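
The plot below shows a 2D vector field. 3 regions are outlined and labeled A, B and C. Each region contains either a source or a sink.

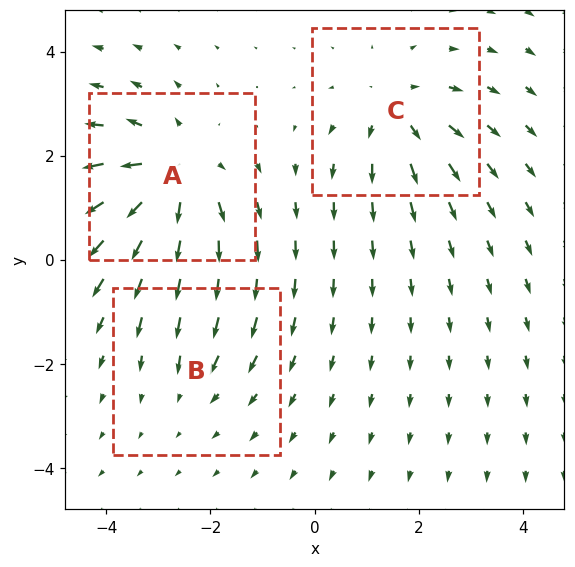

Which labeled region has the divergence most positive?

Divergence at each region's feature centre — A: about +4, B: about -2, C: about +3. Region A is most positive.

A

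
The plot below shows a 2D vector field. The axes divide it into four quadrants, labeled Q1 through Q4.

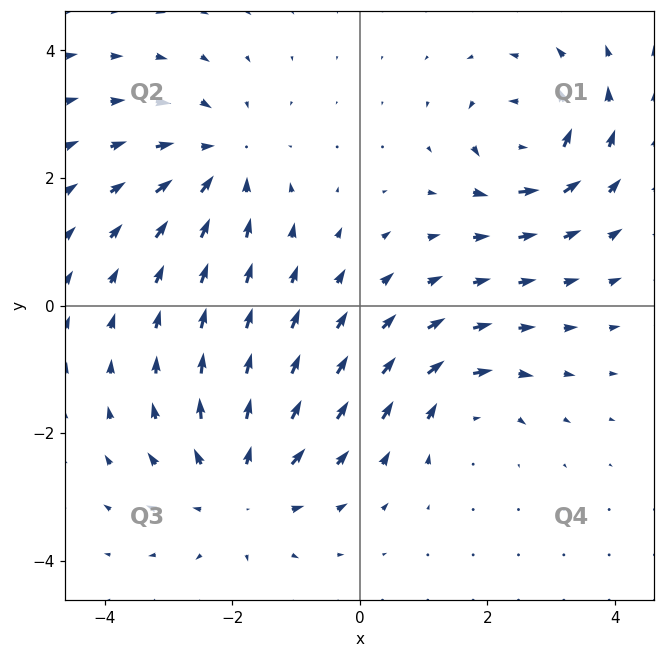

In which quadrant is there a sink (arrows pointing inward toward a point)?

Q2

The sink sits at approximately (-2.2, 2.3), which lies in quadrant Q2. The divergence there is about -4, negative as expected for a sink.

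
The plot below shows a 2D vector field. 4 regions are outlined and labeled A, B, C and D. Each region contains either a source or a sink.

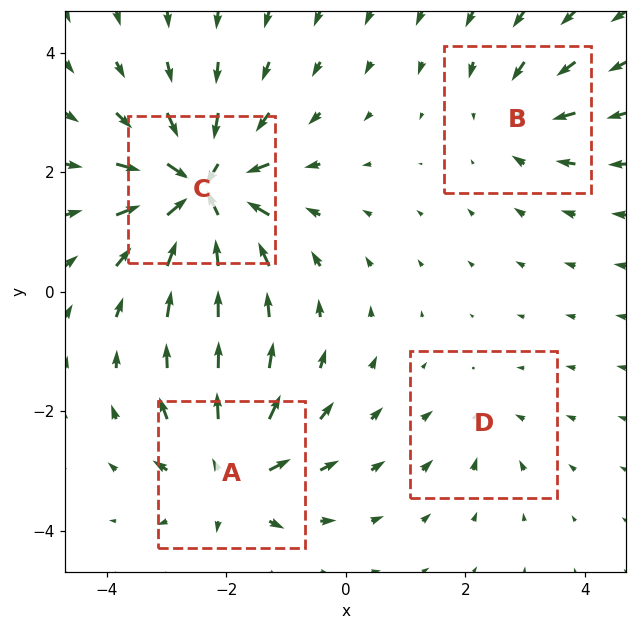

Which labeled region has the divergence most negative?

C

Divergence at each region's feature centre — A: about +6, B: about -4, C: about -9, D: about -2. Region C is most negative.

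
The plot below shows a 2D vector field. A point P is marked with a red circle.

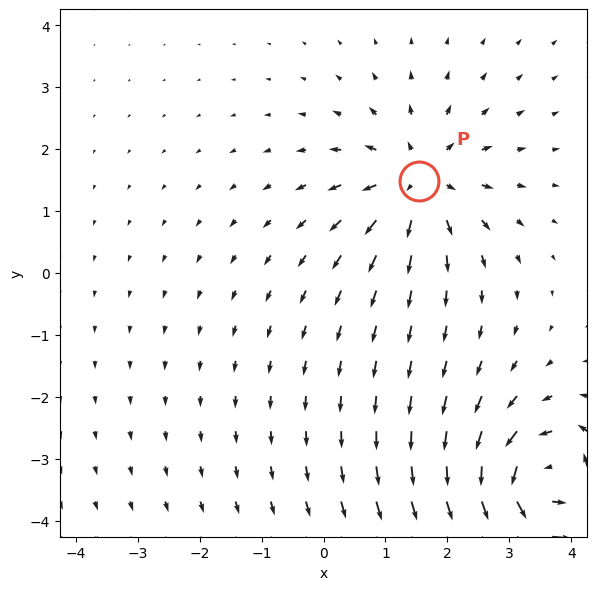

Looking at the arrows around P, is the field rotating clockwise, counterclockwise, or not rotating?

Near P at (1.5, 1.5) the arrows show no circulation. The curl there is ≈0.

not rotating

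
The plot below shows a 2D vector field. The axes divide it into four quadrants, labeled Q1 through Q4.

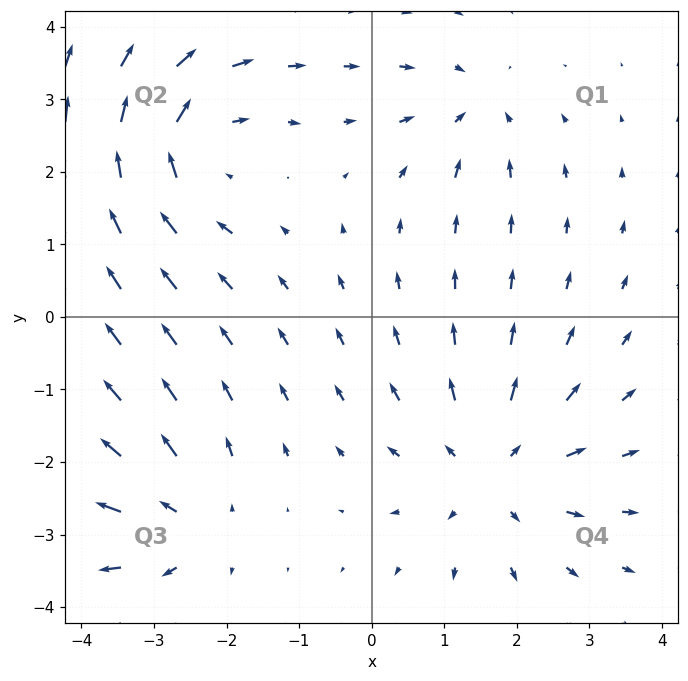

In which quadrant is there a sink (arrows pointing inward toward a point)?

The sink sits at approximately (1.4, 2.9), which lies in quadrant Q1. The divergence there is about -4, negative as expected for a sink.

Q1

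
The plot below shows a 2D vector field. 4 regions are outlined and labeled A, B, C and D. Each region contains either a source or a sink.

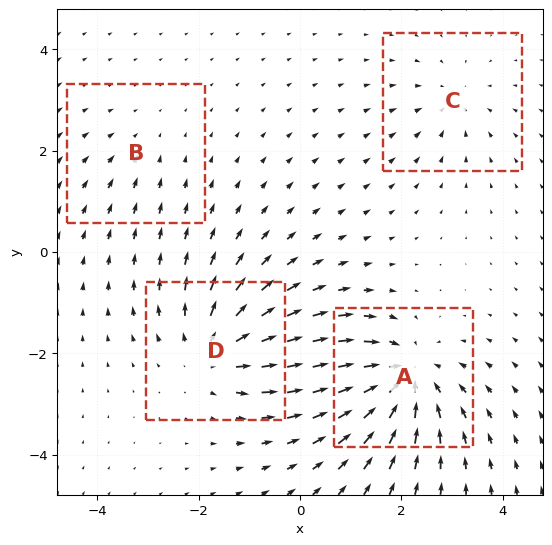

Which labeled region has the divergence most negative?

A

Divergence at each region's feature centre — A: about -6, B: about -2, C: about -3, D: about +5. Region A is most negative.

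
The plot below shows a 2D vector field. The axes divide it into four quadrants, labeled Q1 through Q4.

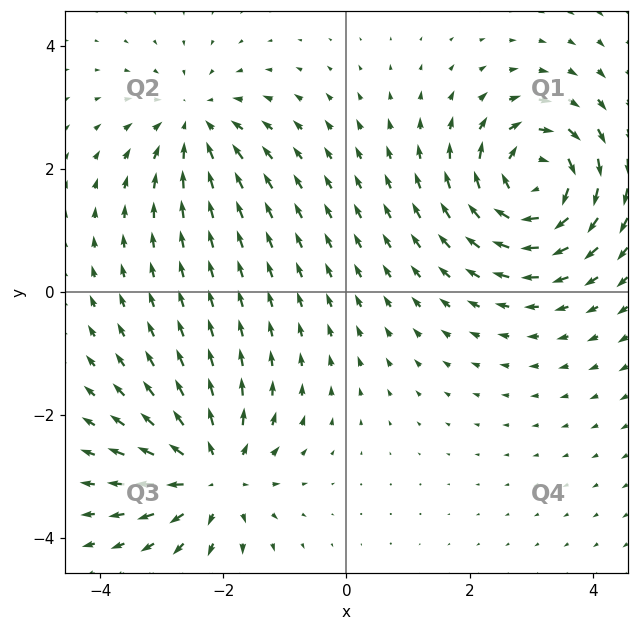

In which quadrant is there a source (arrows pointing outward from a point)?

The source sits at approximately (-2.2, -3.0), which lies in quadrant Q3. The divergence there is about +5, positive as expected for a source.

Q3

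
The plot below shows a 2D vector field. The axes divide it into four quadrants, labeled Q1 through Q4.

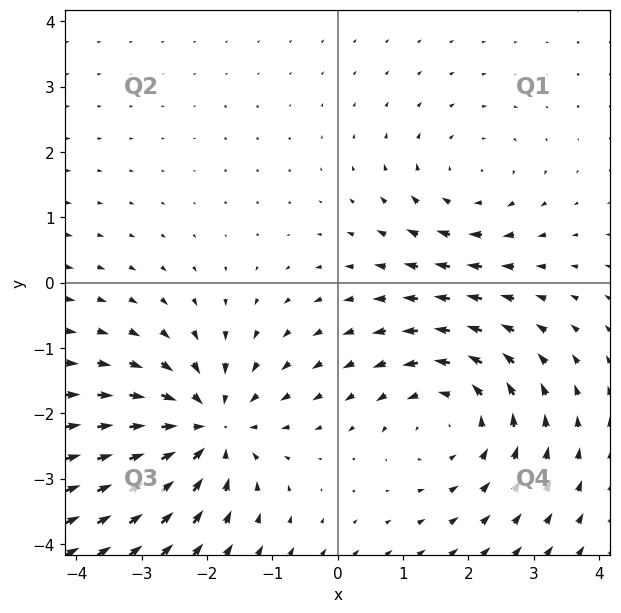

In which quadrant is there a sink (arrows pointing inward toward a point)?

Q3

The sink sits at approximately (-2.0, -2.2), which lies in quadrant Q3. The divergence there is about -4, negative as expected for a sink.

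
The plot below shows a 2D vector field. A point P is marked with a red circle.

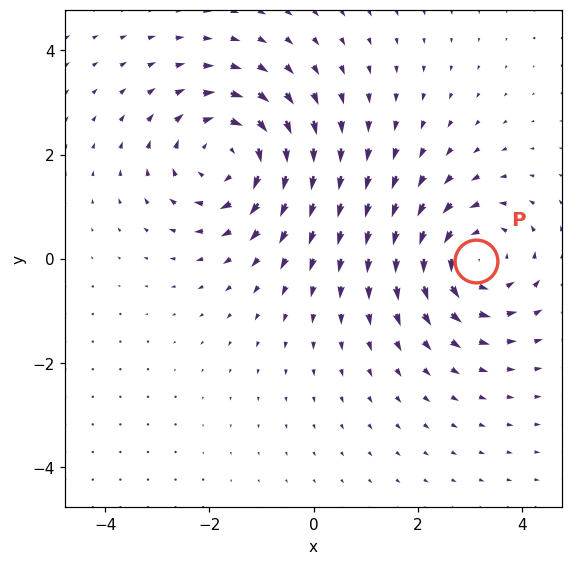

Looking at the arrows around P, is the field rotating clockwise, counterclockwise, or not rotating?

Near P at (3.1, -0.0) the arrows circulate counterclockwise. The curl (z-component) there is about +4; positive curl means counterclockwise rotation.

counterclockwise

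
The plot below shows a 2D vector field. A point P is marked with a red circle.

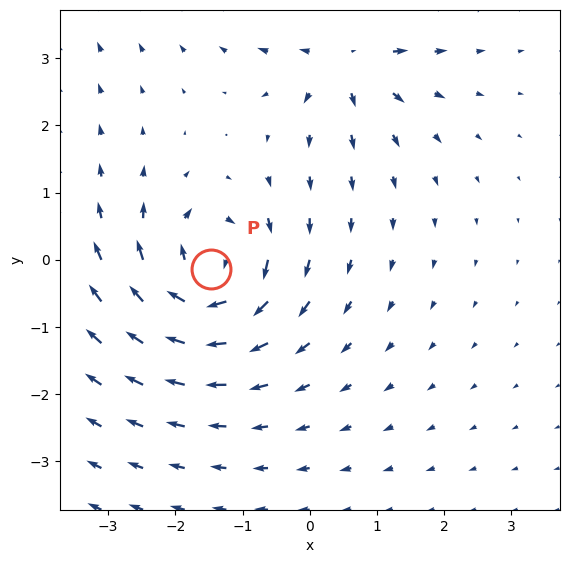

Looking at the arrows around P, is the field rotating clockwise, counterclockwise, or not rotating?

clockwise

Near P at (-1.5, -0.1) the arrows circulate clockwise. The curl (z-component) there is about -5; negative curl means clockwise rotation.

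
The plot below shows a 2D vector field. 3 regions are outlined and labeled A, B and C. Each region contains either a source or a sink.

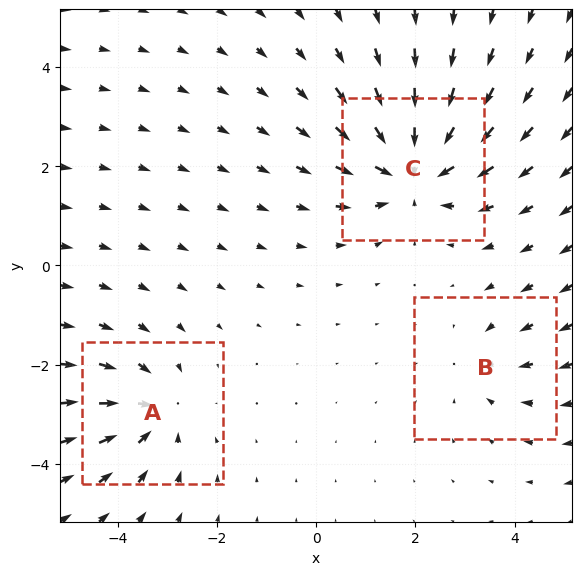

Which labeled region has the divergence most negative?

Divergence at each region's feature centre — A: about -3, B: about -2, C: about -5. Region C is most negative.

C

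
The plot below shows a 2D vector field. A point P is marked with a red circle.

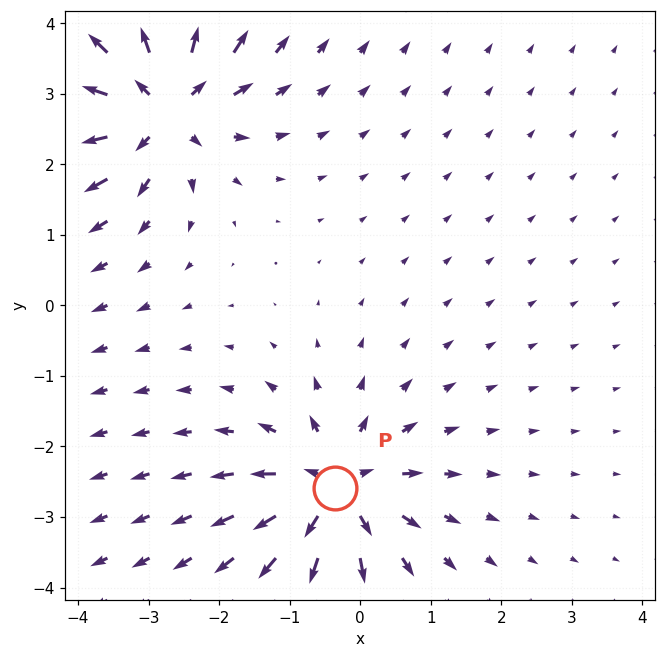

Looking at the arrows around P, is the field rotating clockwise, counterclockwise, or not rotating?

not rotating

Near P at (-0.4, -2.6) the arrows show no circulation. The curl there is ≈0.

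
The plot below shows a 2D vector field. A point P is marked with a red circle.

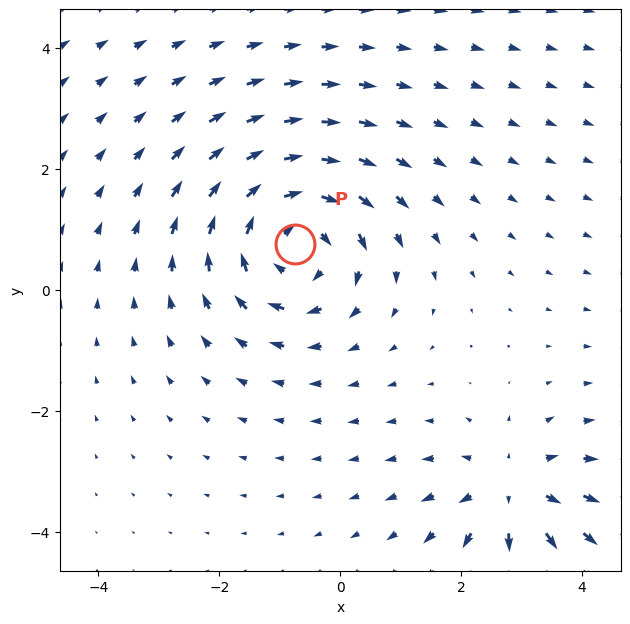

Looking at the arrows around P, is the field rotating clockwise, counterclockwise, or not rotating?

Near P at (-0.8, 0.8) the arrows circulate clockwise. The curl (z-component) there is about -4; negative curl means clockwise rotation.

clockwise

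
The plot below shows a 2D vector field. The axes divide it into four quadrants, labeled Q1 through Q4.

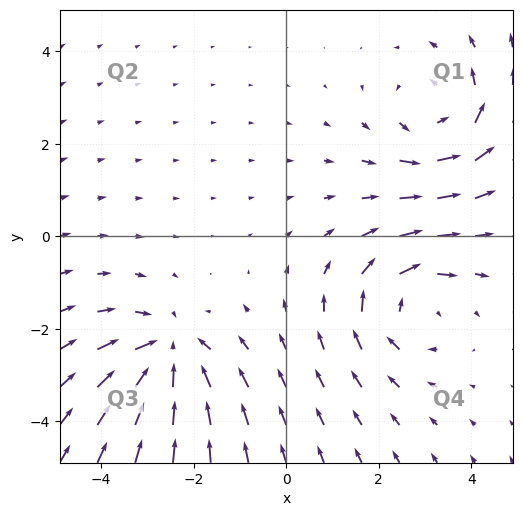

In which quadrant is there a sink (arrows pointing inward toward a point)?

Q3

The sink sits at approximately (-2.6, -2.5), which lies in quadrant Q3. The divergence there is about -5, negative as expected for a sink.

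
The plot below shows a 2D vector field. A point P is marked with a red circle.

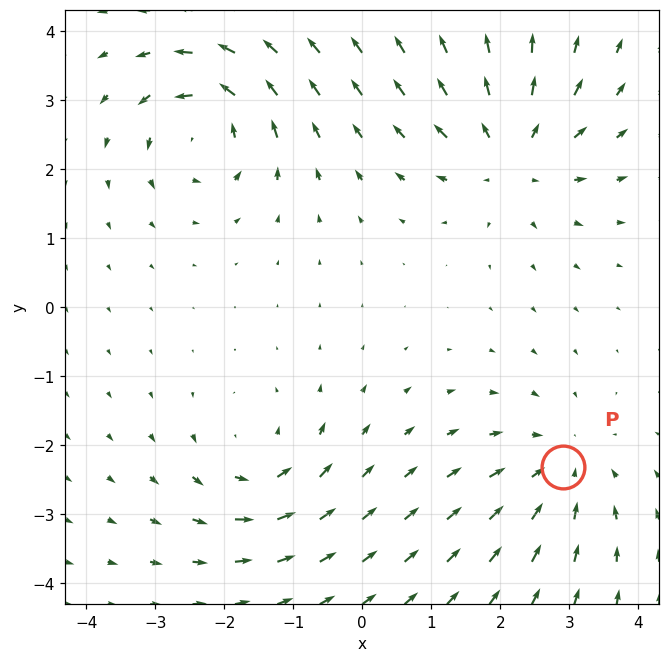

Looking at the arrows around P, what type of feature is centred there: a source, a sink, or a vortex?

At P (2.9, -2.3) the arrows converge inward. Divergence about -4, curl ≈0 — negative divergence with near-zero curl is a sink.

sink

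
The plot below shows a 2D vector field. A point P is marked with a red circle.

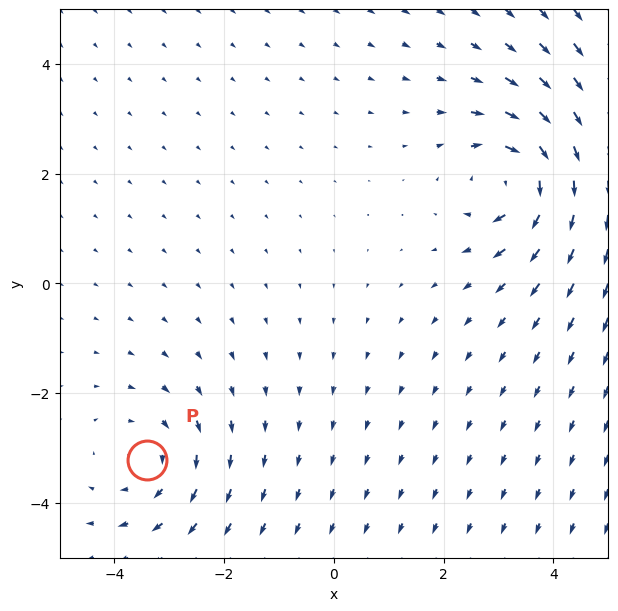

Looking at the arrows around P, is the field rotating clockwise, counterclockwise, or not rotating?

Near P at (-3.4, -3.2) the arrows circulate clockwise. The curl (z-component) there is about -3; negative curl means clockwise rotation.

clockwise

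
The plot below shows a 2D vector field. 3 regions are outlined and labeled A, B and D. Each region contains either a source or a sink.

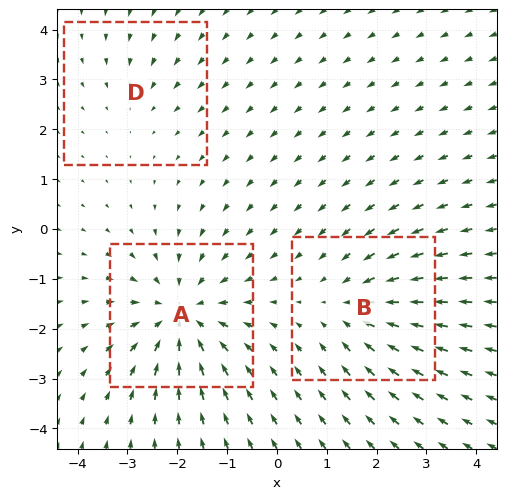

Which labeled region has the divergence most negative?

Divergence at each region's feature centre — A: about -5, B: about -3, D: about -2. Region A is most negative.

A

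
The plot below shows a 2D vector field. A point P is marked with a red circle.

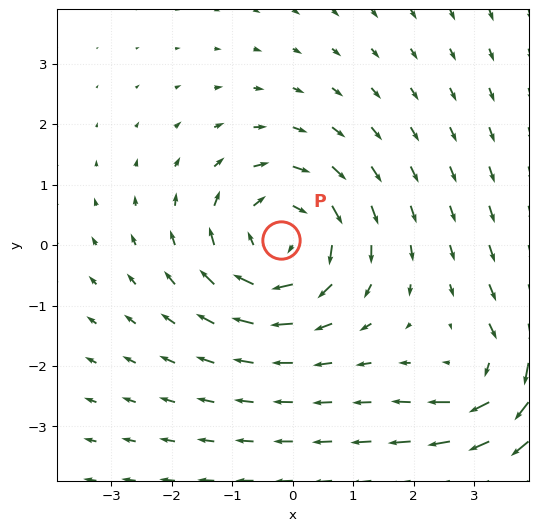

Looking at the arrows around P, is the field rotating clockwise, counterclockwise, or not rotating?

clockwise

Near P at (-0.2, 0.1) the arrows circulate clockwise. The curl (z-component) there is about -4; negative curl means clockwise rotation.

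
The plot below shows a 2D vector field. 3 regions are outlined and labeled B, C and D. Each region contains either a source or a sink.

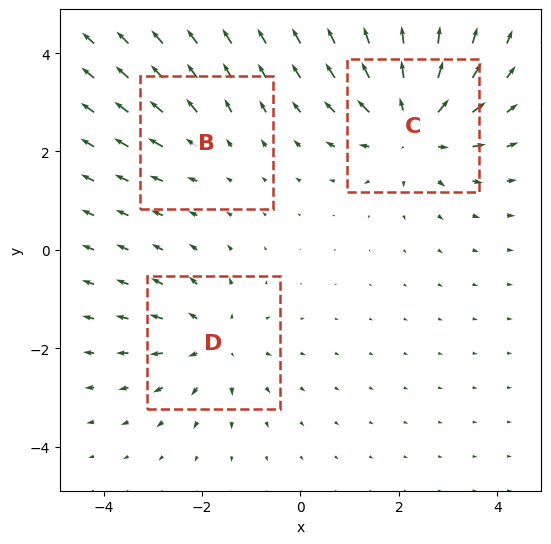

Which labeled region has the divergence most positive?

C

Divergence at each region's feature centre — B: about +2, C: about +5, D: about +3. Region C is most positive.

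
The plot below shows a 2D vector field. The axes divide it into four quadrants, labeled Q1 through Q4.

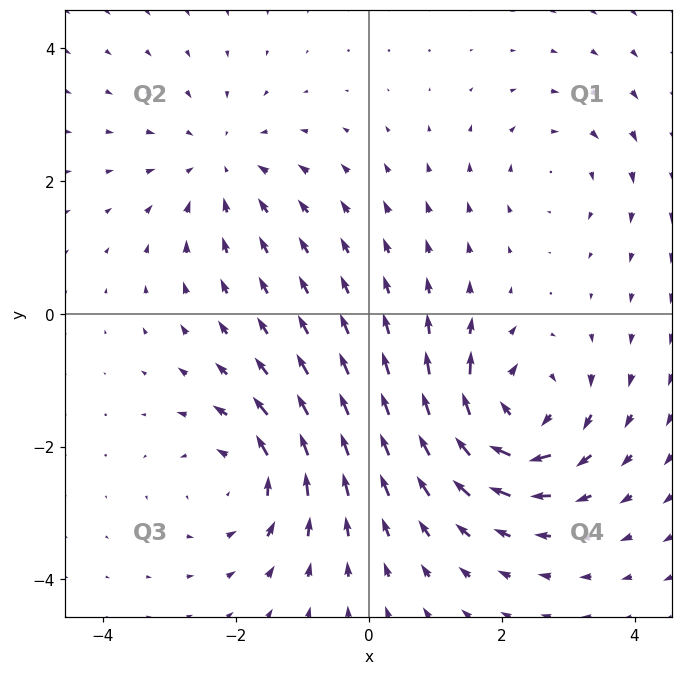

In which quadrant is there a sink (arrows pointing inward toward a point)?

Q2

The sink sits at approximately (-2.2, 2.2), which lies in quadrant Q2. The divergence there is about -3, negative as expected for a sink.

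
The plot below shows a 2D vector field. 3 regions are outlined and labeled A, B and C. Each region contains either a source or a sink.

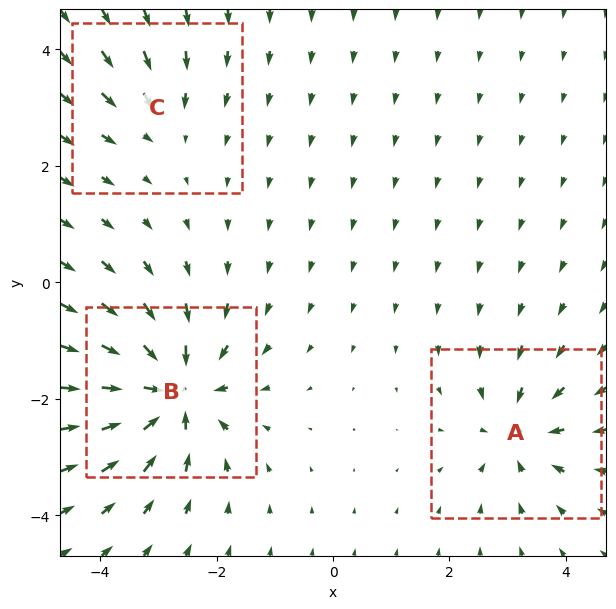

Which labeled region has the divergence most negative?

B

Divergence at each region's feature centre — A: about -4, B: about -6, C: about -2. Region B is most negative.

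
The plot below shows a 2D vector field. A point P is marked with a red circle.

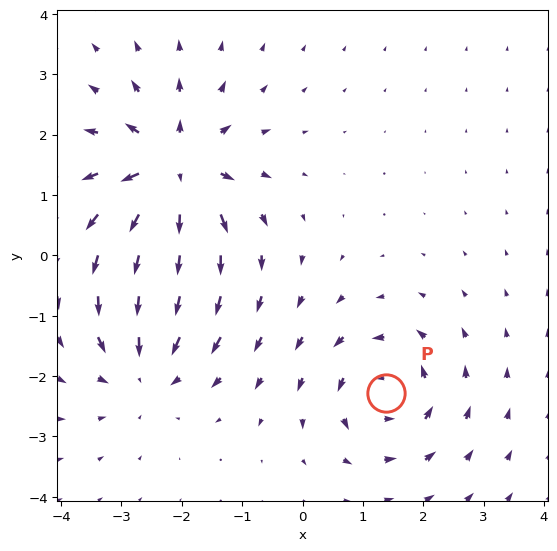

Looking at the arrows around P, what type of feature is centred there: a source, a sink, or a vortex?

vortex

At P (1.4, -2.3) the arrows circulate counterclockwise. Divergence ≈0, curl about +5 — near-zero divergence with nonzero curl is a vortex.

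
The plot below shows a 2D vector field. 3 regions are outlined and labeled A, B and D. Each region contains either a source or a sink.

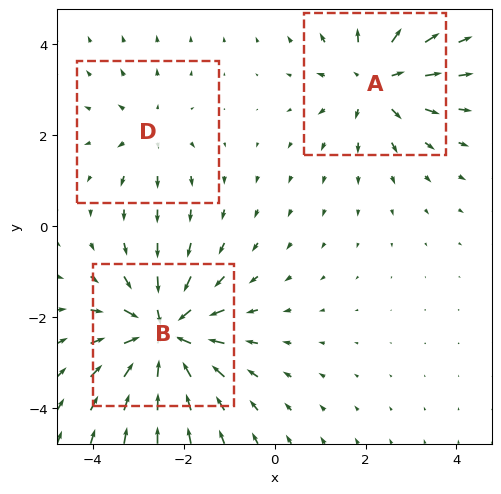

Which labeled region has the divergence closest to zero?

D

Divergence at each region's feature centre — A: about +4, B: about -5, D: about +2. Region D is closest to zero.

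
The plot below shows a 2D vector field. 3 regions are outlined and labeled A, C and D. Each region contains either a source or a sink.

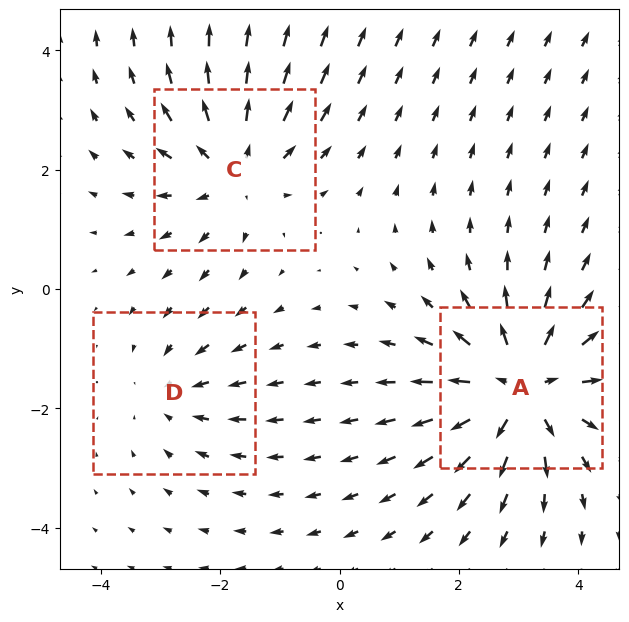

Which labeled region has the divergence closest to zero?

D

Divergence at each region's feature centre — A: about +5, C: about +3, D: about -2. Region D is closest to zero.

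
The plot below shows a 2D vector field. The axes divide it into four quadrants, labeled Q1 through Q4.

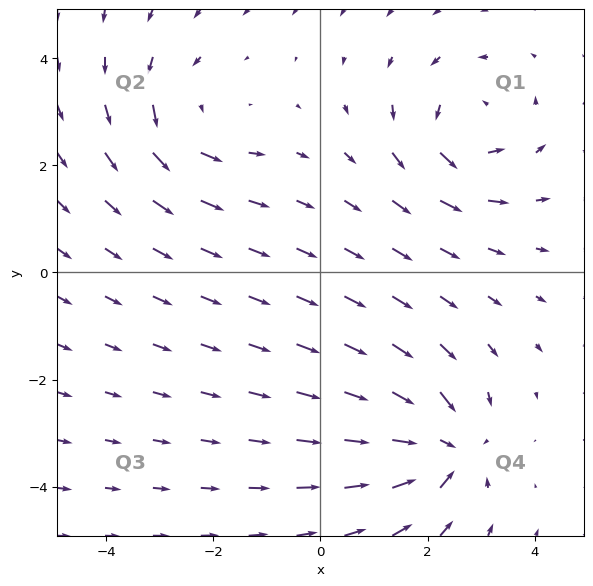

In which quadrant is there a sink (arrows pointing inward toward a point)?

The sink sits at approximately (2.3, -3.3), which lies in quadrant Q4. The divergence there is about -5, negative as expected for a sink.

Q4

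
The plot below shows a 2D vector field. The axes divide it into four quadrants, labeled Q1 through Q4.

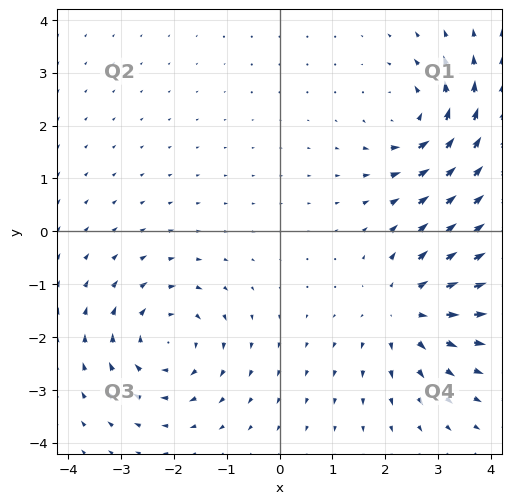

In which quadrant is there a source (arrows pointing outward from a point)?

The source sits at approximately (2.4, -1.5), which lies in quadrant Q4. The divergence there is about +3, positive as expected for a source.

Q4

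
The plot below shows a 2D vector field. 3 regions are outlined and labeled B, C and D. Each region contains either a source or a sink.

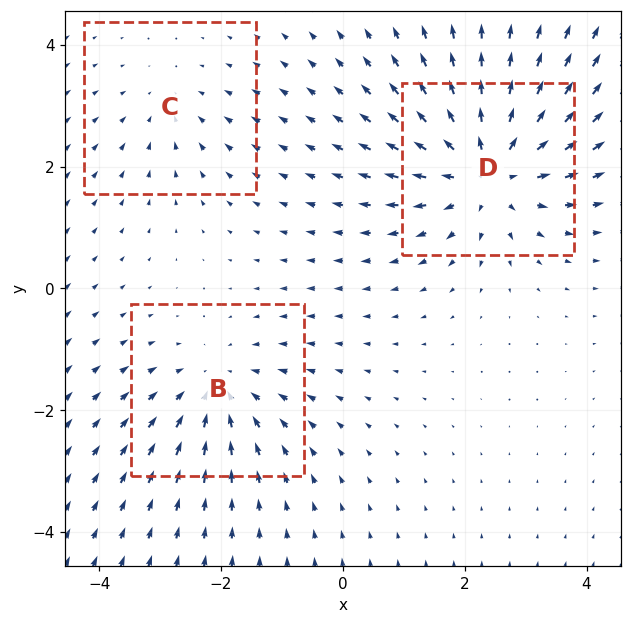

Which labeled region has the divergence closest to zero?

C

Divergence at each region's feature centre — B: about -3, C: about -2, D: about +4. Region C is closest to zero.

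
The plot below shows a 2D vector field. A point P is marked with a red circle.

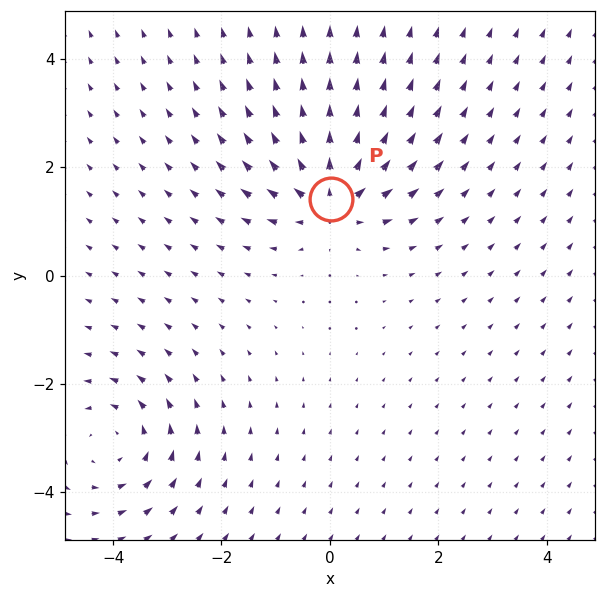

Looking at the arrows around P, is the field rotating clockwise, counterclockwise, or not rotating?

not rotating

Near P at (0.0, 1.4) the arrows show no circulation. The curl there is ≈0.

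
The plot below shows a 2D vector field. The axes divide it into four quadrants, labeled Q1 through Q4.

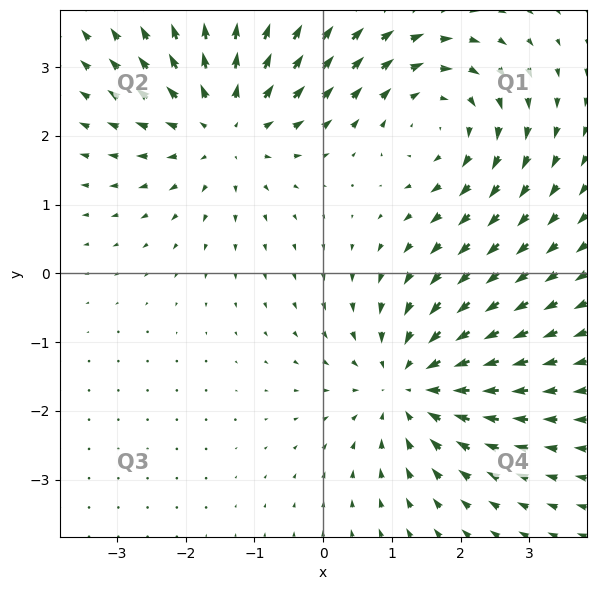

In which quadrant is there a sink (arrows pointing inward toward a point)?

The sink sits at approximately (1.3, -1.6), which lies in quadrant Q4. The divergence there is about -4, negative as expected for a sink.

Q4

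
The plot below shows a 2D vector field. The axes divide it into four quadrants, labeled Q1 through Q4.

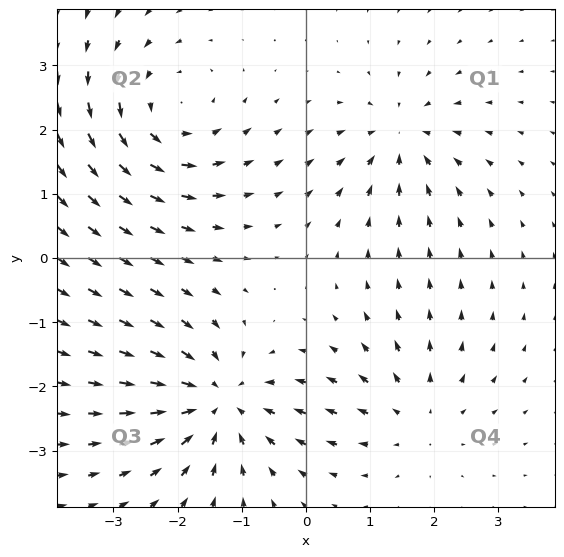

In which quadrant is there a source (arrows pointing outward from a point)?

Q4

The source sits at approximately (1.7, -2.5), which lies in quadrant Q4. The divergence there is about +3, positive as expected for a source.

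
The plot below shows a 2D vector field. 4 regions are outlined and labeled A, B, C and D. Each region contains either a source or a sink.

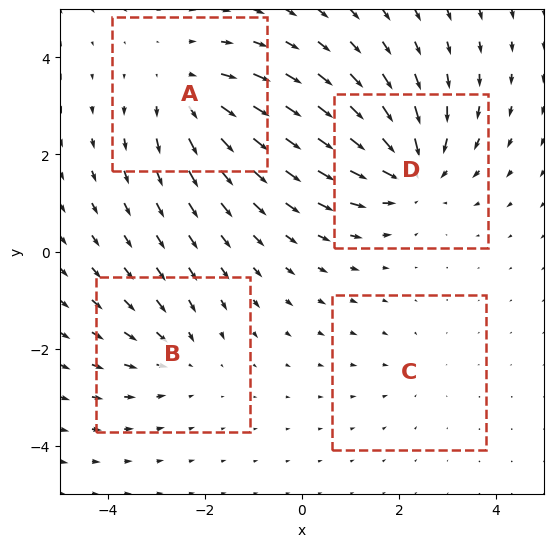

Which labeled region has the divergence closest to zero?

Divergence at each region's feature centre — A: about +4, B: about -3, C: about -2, D: about -6. Region C is closest to zero.

C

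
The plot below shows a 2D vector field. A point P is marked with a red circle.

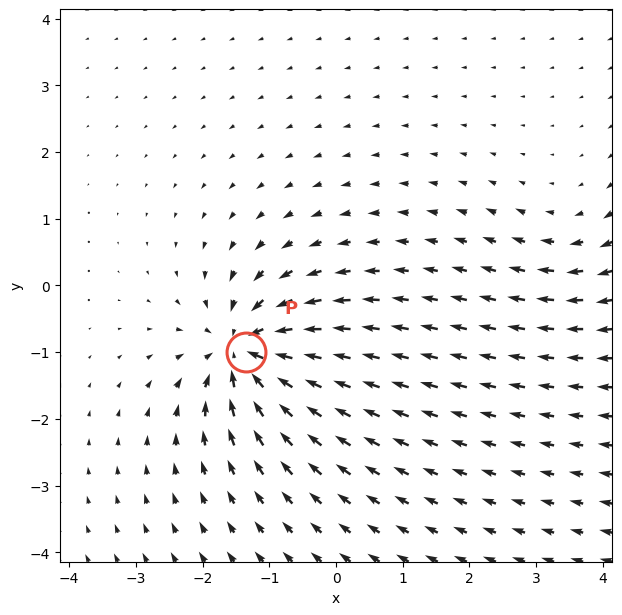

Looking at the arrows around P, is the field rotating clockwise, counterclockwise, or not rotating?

not rotating

Near P at (-1.3, -1.0) the arrows show no circulation. The curl there is ≈0.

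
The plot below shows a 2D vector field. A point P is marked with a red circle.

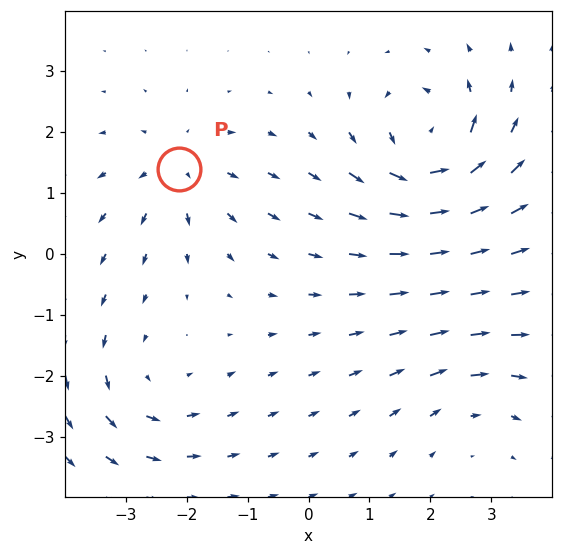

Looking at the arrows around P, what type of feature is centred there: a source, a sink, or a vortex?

At P (-2.1, 1.4) the arrows spread outward. Divergence about +3, curl ≈0 — positive divergence with near-zero curl is a source.

source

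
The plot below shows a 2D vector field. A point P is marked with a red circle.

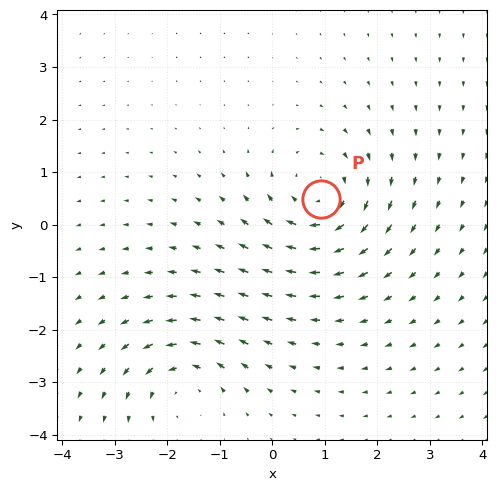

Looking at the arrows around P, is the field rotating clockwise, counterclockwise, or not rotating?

Near P at (0.9, 0.5) the arrows circulate clockwise. The curl (z-component) there is about -3; negative curl means clockwise rotation.

clockwise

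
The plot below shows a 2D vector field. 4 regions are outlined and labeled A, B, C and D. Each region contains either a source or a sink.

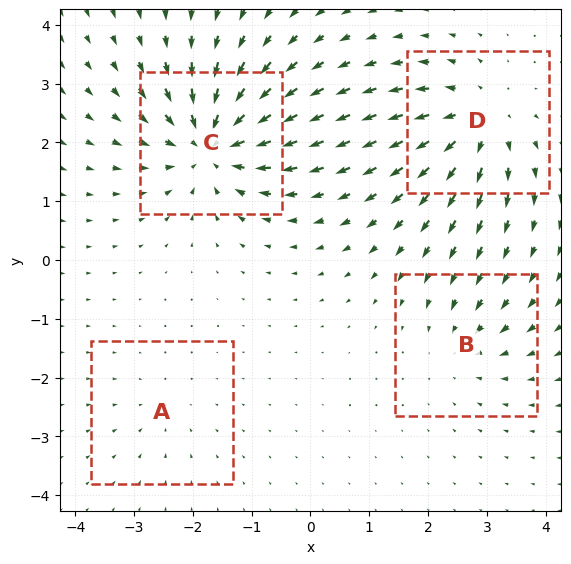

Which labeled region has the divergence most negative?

C

Divergence at each region's feature centre — A: about -2, B: about -3, C: about -7, D: about +6. Region C is most negative.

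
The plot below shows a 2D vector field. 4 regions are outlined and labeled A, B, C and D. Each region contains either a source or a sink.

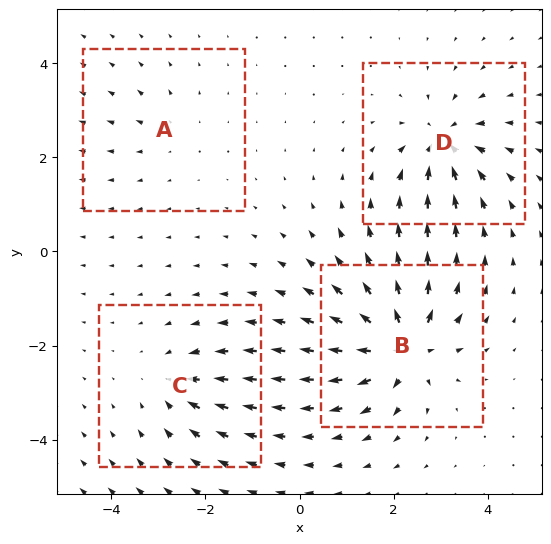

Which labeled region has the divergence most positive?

B

Divergence at each region's feature centre — A: about +2, B: about +9, C: about -4, D: about -6. Region B is most positive.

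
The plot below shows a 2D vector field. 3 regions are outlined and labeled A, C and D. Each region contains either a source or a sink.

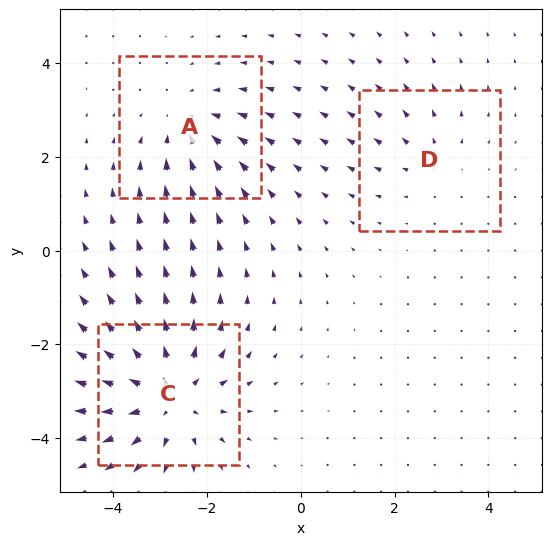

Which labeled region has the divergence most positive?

Divergence at each region's feature centre — A: about -3, C: about +5, D: about +2. Region C is most positive.

C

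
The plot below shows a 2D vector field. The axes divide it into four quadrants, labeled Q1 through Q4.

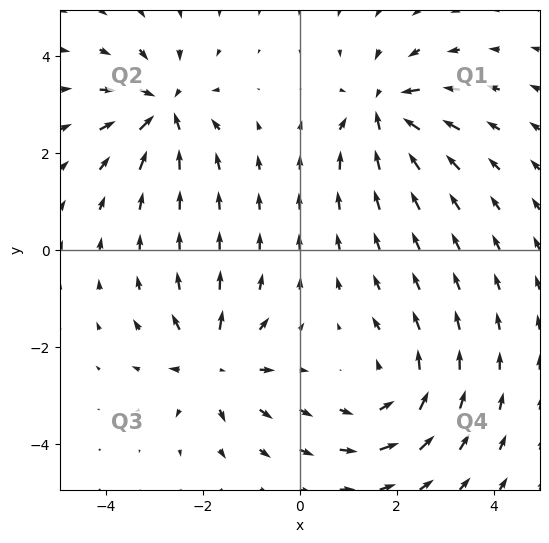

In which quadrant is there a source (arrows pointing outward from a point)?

Q3

The source sits at approximately (-1.8, -2.3), which lies in quadrant Q3. The divergence there is about +6, positive as expected for a source.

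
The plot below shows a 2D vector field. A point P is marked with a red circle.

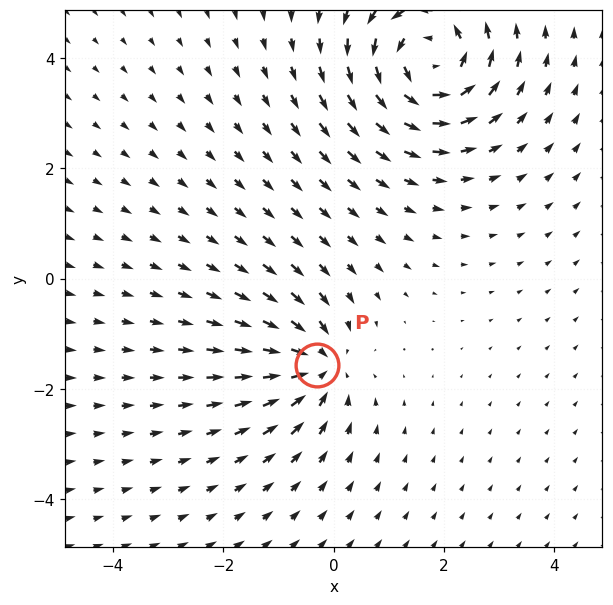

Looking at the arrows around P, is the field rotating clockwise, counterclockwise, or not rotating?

Near P at (-0.3, -1.6) the arrows show no circulation. The curl there is ≈0.

not rotating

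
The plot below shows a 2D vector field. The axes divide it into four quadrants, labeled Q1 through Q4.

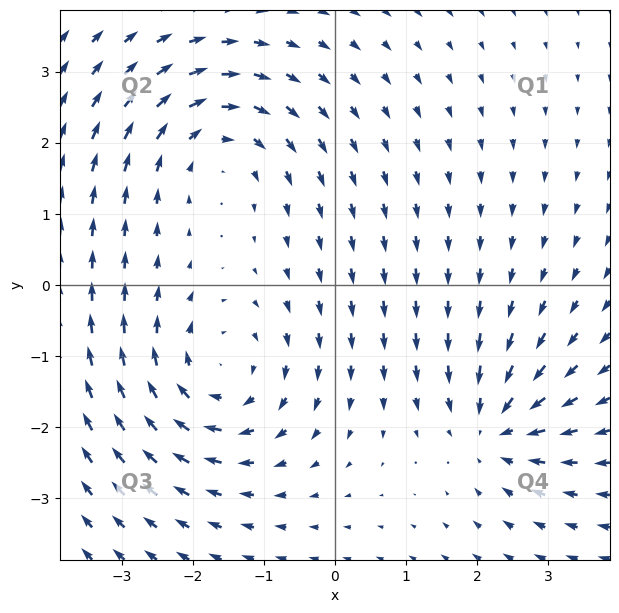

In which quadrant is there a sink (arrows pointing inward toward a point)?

The sink sits at approximately (2.3, -2.0), which lies in quadrant Q4. The divergence there is about -4, negative as expected for a sink.

Q4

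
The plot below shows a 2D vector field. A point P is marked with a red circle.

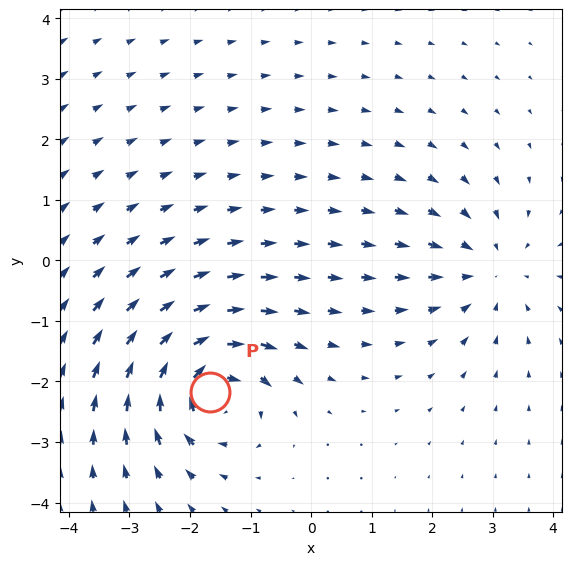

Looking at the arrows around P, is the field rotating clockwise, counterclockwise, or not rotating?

Near P at (-1.7, -2.2) the arrows circulate clockwise. The curl (z-component) there is about -7; negative curl means clockwise rotation.

clockwise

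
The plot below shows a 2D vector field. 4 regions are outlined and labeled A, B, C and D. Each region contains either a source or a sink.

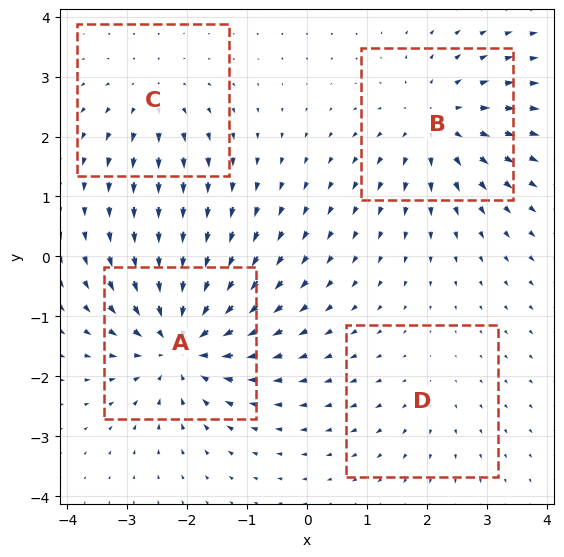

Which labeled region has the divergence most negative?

Divergence at each region's feature centre — A: about -7, B: about +5, C: about +3, D: about +2. Region A is most negative.

A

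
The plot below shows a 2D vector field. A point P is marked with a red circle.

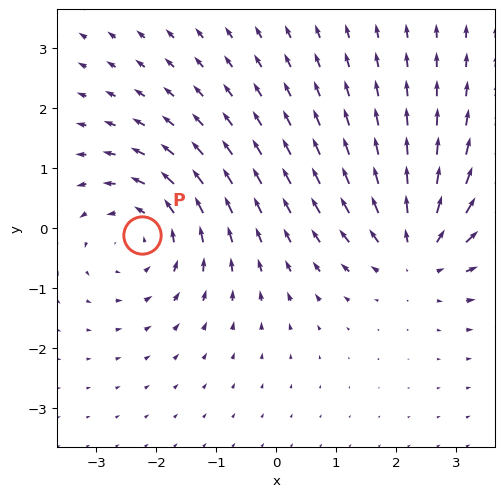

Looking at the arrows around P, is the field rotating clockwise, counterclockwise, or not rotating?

Near P at (-2.2, -0.1) the arrows circulate counterclockwise. The curl (z-component) there is about +3; positive curl means counterclockwise rotation.

counterclockwise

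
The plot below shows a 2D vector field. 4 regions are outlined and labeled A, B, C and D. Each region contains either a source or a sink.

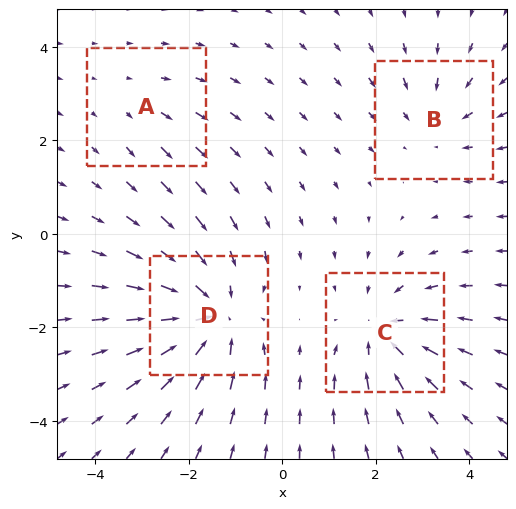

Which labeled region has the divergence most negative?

D

Divergence at each region's feature centre — A: about +2, B: about -3, C: about -4, D: about -6. Region D is most negative.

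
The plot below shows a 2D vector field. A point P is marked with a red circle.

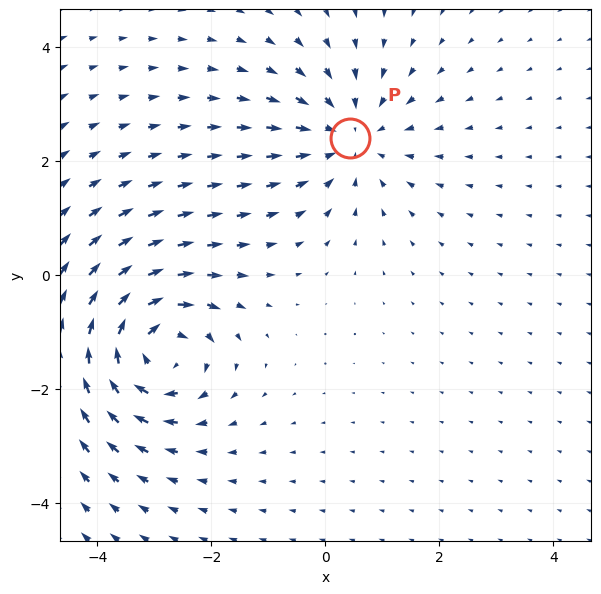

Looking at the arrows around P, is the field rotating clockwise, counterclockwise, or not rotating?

not rotating

Near P at (0.4, 2.4) the arrows show no circulation. The curl there is ≈0.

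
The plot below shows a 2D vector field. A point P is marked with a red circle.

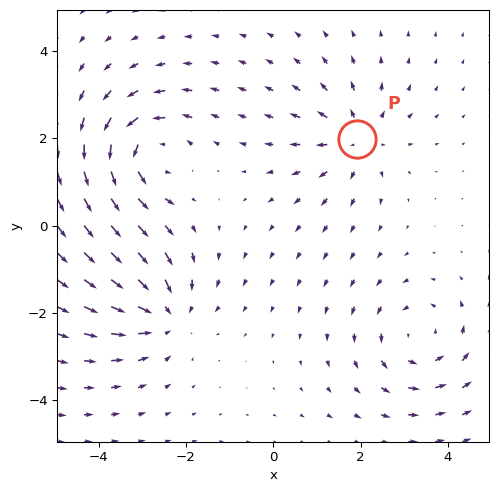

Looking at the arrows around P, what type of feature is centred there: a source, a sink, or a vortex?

At P (1.9, 2.0) the arrows spread outward. Divergence about +4, curl ≈0 — positive divergence with near-zero curl is a source.

source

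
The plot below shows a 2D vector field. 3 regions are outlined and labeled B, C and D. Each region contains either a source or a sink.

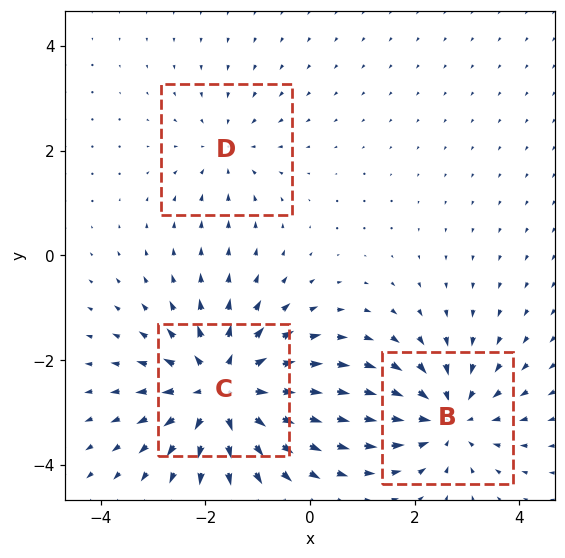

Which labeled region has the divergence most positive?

C

Divergence at each region's feature centre — B: about -3, C: about +5, D: about -2. Region C is most positive.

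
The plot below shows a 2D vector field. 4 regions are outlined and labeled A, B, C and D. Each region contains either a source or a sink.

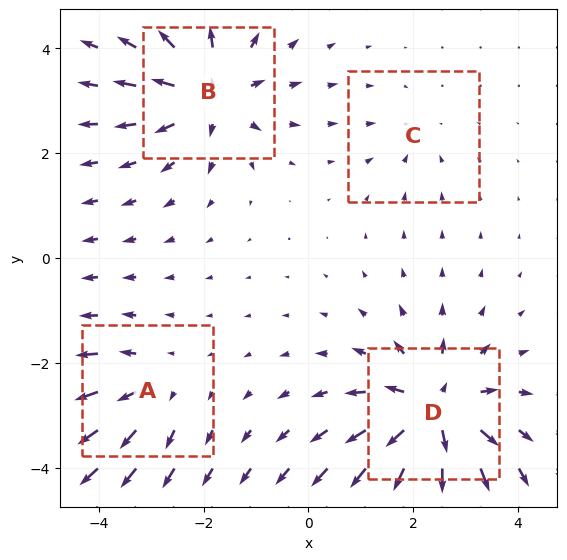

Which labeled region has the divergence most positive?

D

Divergence at each region's feature centre — A: about +4, B: about +6, C: about -2, D: about +8. Region D is most positive.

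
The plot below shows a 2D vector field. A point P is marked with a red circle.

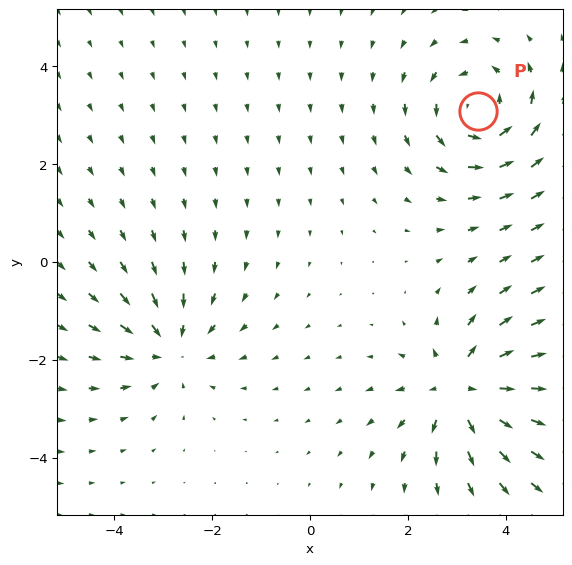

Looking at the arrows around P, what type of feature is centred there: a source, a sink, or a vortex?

At P (3.4, 3.1) the arrows circulate counterclockwise. Divergence ≈0, curl about +5 — near-zero divergence with nonzero curl is a vortex.

vortex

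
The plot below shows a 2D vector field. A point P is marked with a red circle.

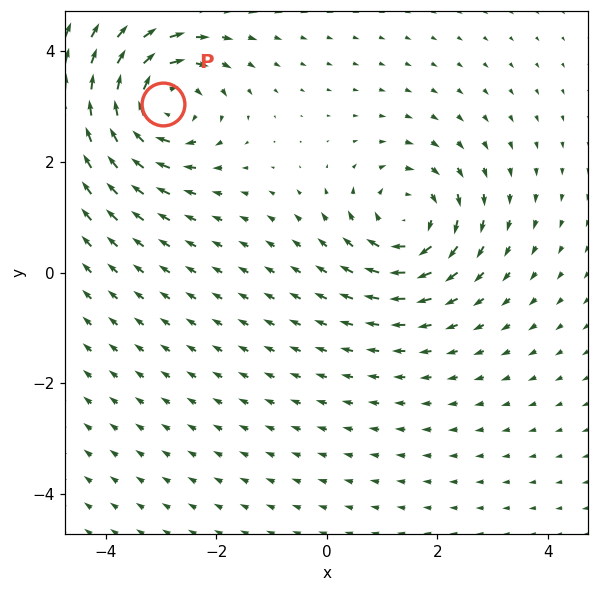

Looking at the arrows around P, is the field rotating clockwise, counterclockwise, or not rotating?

clockwise

Near P at (-3.0, 3.0) the arrows circulate clockwise. The curl (z-component) there is about -6; negative curl means clockwise rotation.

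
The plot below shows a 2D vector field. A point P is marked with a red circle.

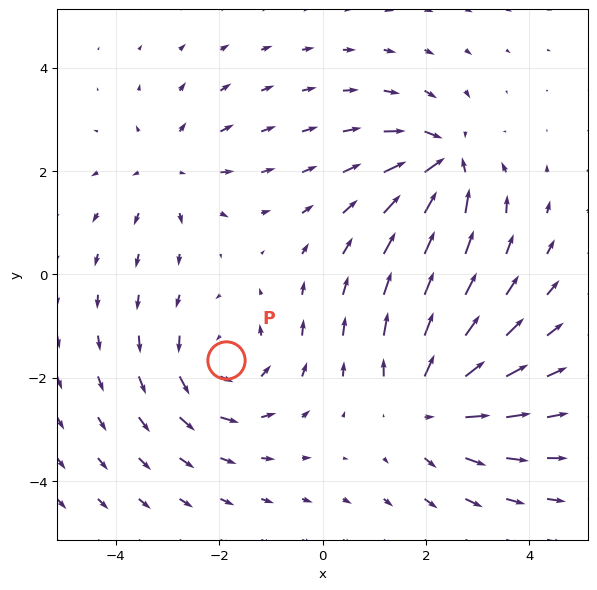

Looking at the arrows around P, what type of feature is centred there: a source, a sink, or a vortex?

vortex

At P (-1.9, -1.7) the arrows circulate counterclockwise. Divergence ≈0, curl about +4 — near-zero divergence with nonzero curl is a vortex.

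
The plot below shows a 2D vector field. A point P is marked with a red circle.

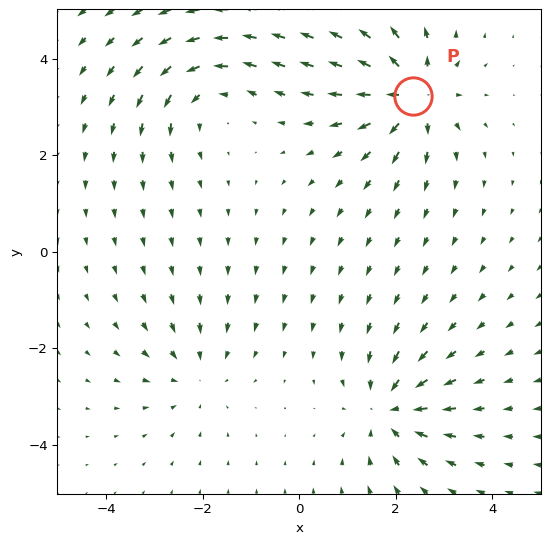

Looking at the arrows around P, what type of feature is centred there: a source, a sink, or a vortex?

At P (2.3, 3.2) the arrows spread outward. Divergence about +7, curl ≈0 — positive divergence with near-zero curl is a source.

source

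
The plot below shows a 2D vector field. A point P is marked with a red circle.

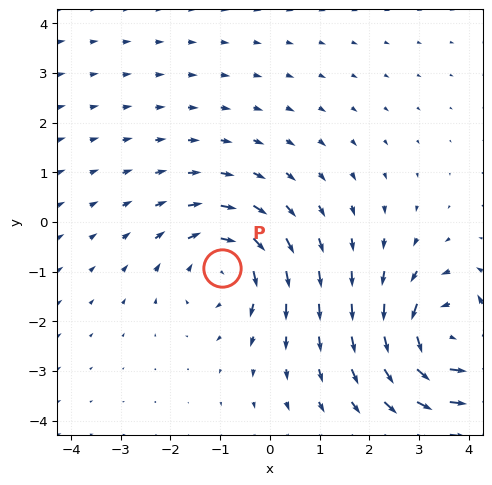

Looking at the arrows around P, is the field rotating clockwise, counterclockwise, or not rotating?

clockwise

Near P at (-1.0, -0.9) the arrows circulate clockwise. The curl (z-component) there is about -3; negative curl means clockwise rotation.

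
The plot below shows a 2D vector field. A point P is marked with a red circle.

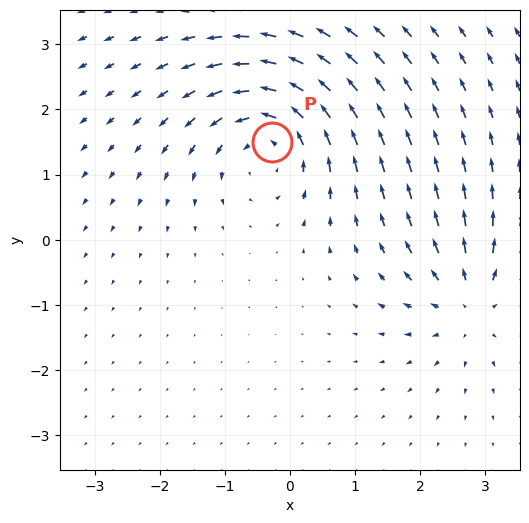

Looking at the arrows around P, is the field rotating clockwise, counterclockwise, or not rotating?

counterclockwise

Near P at (-0.3, 1.5) the arrows circulate counterclockwise. The curl (z-component) there is about +4; positive curl means counterclockwise rotation.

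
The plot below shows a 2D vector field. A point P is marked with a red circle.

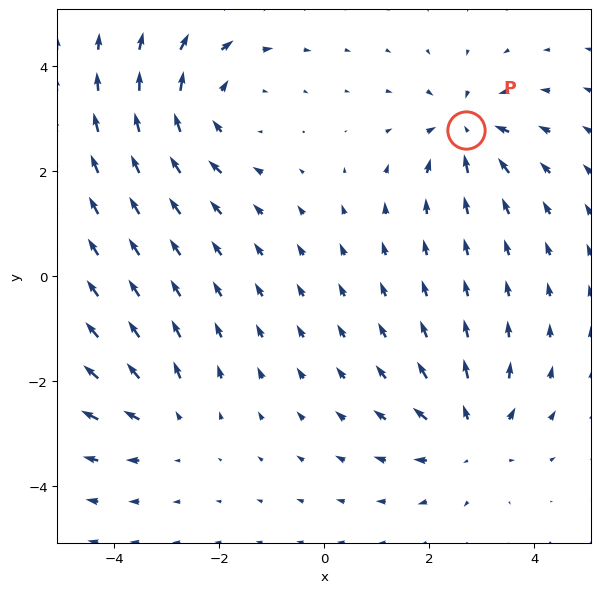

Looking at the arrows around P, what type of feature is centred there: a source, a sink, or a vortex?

At P (2.7, 2.8) the arrows converge inward. Divergence about -5, curl ≈0 — negative divergence with near-zero curl is a sink.

sink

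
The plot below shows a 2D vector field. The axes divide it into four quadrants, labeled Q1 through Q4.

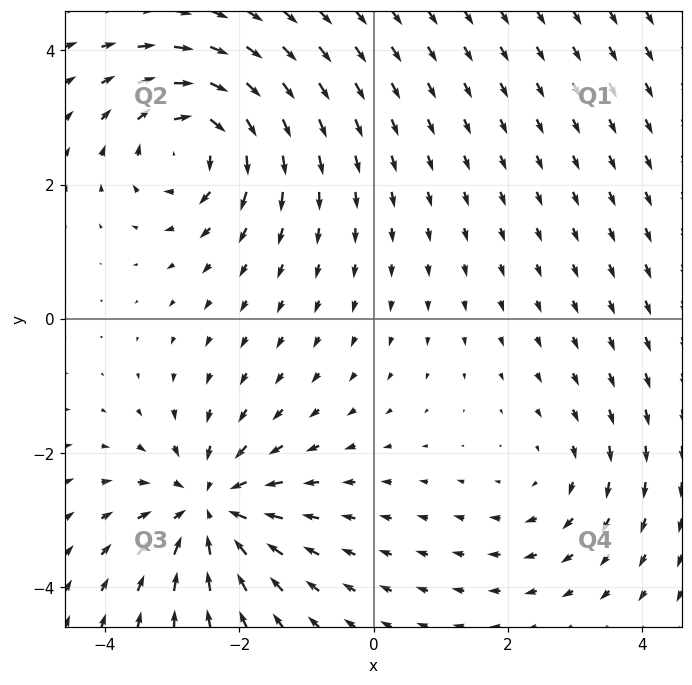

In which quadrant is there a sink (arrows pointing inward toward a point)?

The sink sits at approximately (-2.4, -2.8), which lies in quadrant Q3. The divergence there is about -6, negative as expected for a sink.

Q3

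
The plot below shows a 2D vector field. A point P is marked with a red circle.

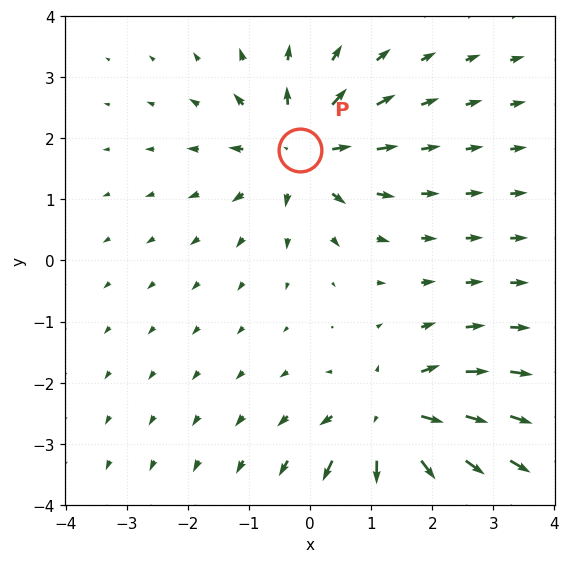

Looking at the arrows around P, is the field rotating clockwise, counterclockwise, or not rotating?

Near P at (-0.2, 1.8) the arrows show no circulation. The curl there is ≈0.

not rotating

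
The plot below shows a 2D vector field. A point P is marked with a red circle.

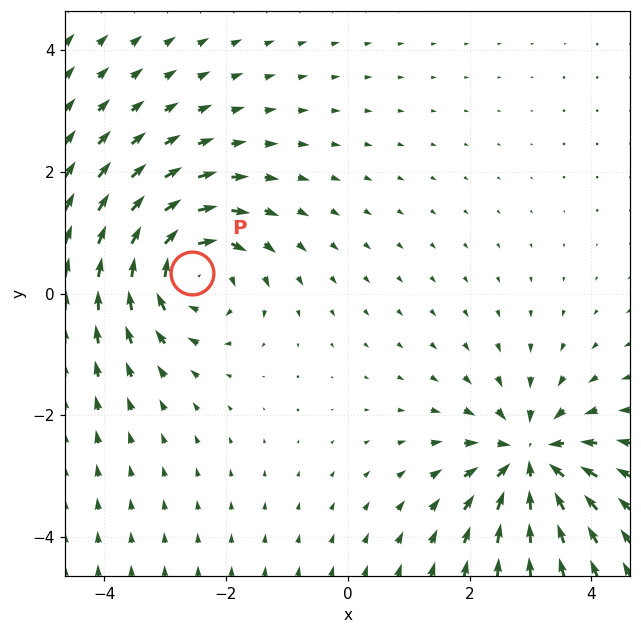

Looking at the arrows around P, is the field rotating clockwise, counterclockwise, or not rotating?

Near P at (-2.6, 0.3) the arrows circulate clockwise. The curl (z-component) there is about -5; negative curl means clockwise rotation.

clockwise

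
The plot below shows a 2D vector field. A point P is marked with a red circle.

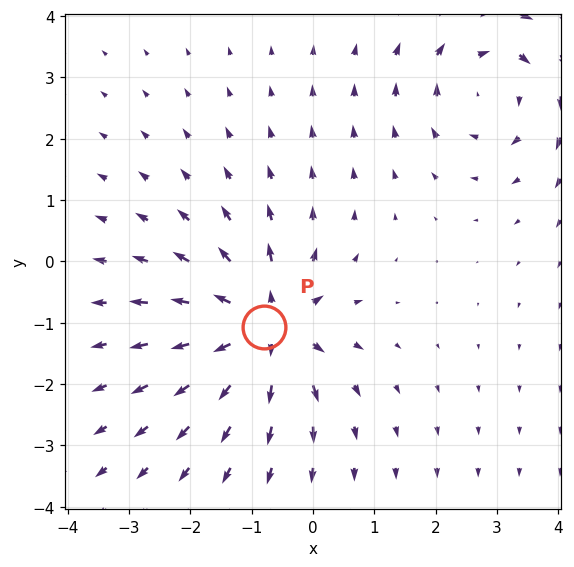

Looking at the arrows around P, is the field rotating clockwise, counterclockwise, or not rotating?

not rotating

Near P at (-0.8, -1.1) the arrows show no circulation. The curl there is ≈0.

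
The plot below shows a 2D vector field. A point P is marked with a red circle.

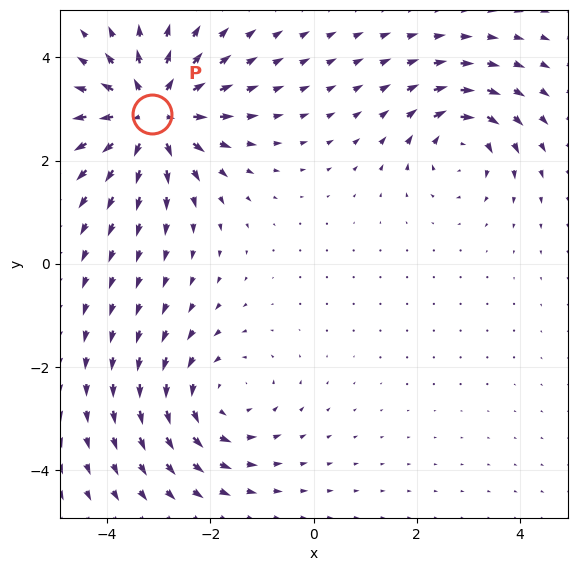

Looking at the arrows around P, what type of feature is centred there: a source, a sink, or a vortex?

At P (-3.1, 2.9) the arrows spread outward. Divergence about +6, curl ≈0 — positive divergence with near-zero curl is a source.

source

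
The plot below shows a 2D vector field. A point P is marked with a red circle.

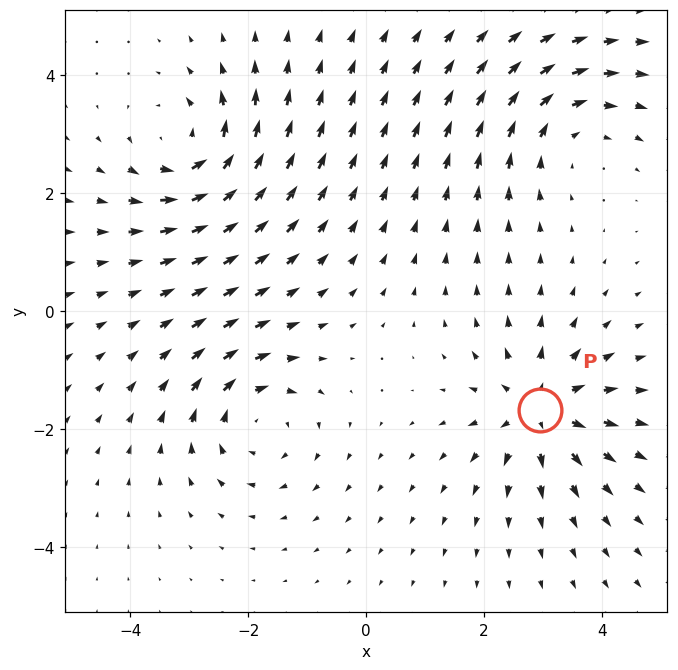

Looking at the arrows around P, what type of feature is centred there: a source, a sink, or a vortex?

At P (2.9, -1.7) the arrows spread outward. Divergence about +5, curl ≈0 — positive divergence with near-zero curl is a source.

source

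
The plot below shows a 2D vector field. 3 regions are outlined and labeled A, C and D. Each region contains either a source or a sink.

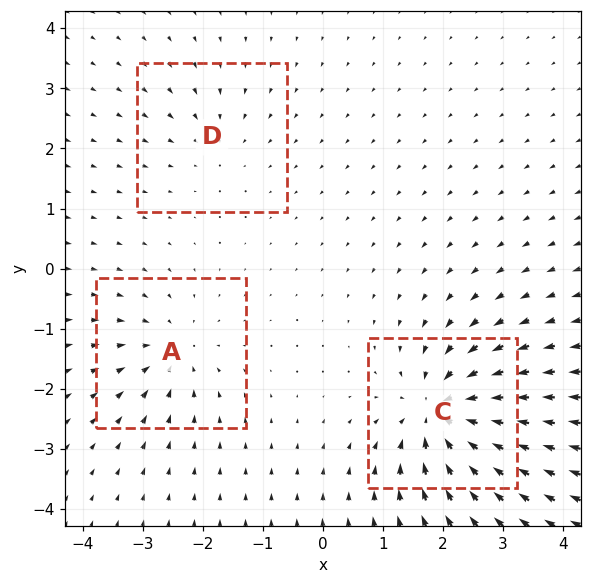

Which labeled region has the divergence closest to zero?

Divergence at each region's feature centre — A: about -4, C: about -6, D: about -2. Region D is closest to zero.

D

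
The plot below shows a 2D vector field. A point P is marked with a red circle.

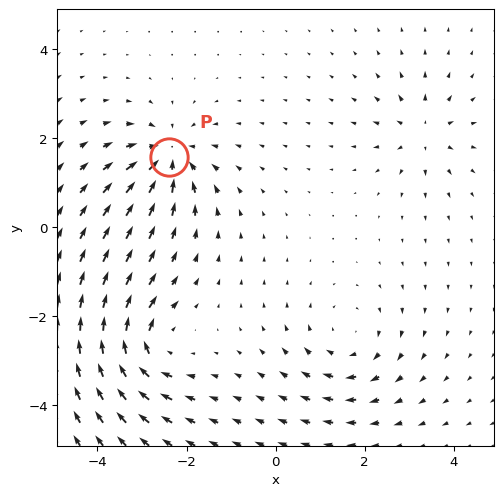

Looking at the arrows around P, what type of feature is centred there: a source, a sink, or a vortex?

At P (-2.4, 1.6) the arrows converge inward. Divergence about -6, curl ≈0 — negative divergence with near-zero curl is a sink.

sink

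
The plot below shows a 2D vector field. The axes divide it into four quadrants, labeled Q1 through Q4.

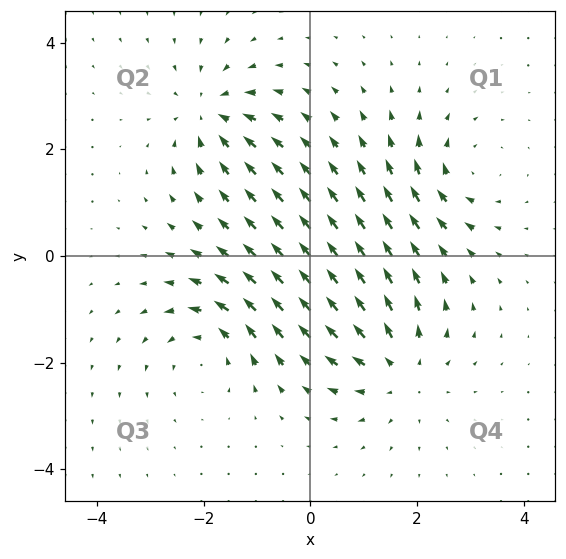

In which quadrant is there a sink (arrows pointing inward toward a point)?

The sink sits at approximately (-1.9, 2.7), which lies in quadrant Q2. The divergence there is about -5, negative as expected for a sink.

Q2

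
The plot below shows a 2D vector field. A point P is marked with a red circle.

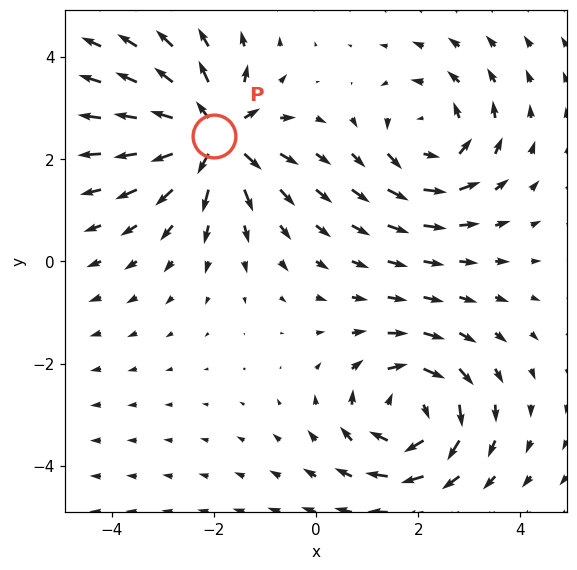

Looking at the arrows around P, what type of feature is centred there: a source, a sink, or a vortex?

At P (-2.0, 2.5) the arrows spread outward. Divergence about +6, curl ≈0 — positive divergence with near-zero curl is a source.

source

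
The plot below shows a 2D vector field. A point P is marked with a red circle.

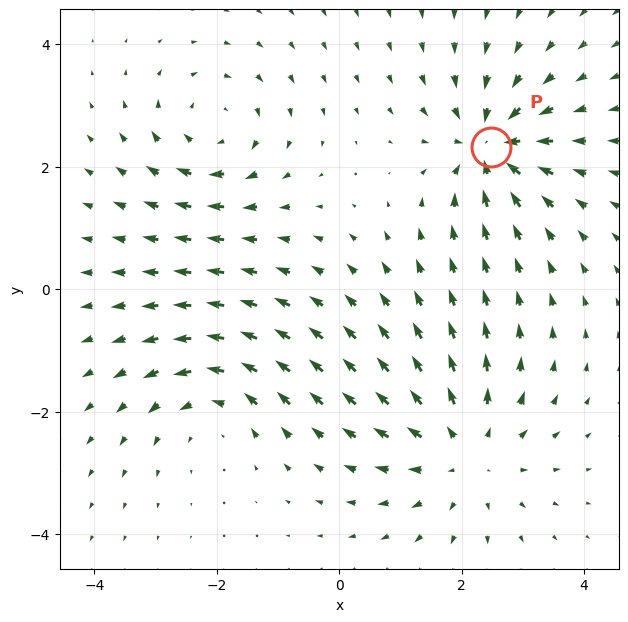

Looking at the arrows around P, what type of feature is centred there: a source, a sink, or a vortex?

sink

At P (2.5, 2.3) the arrows converge inward. Divergence about -6, curl ≈0 — negative divergence with near-zero curl is a sink.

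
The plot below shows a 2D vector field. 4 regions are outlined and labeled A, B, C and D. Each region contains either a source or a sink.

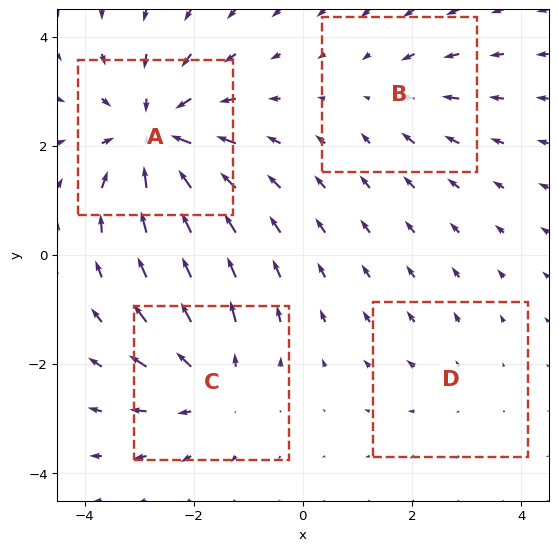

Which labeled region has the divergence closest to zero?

D

Divergence at each region's feature centre — A: about -6, B: about -3, C: about +4, D: about +2. Region D is closest to zero.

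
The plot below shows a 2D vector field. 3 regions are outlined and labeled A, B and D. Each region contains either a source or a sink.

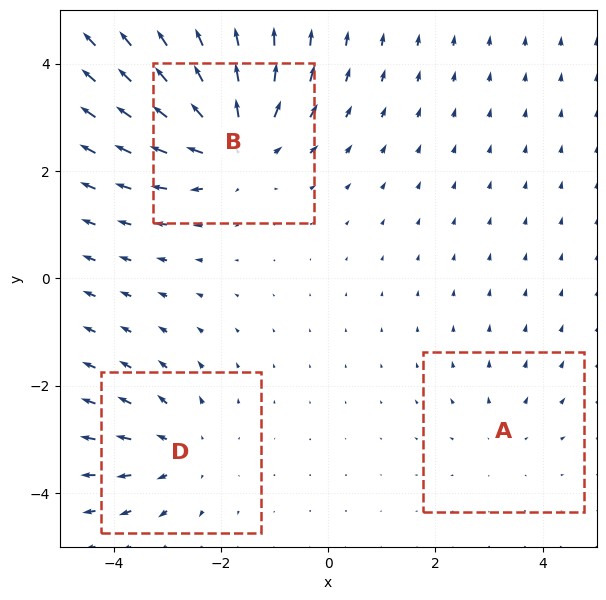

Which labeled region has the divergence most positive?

B

Divergence at each region's feature centre — A: about +2, B: about +4, D: about +3. Region B is most positive.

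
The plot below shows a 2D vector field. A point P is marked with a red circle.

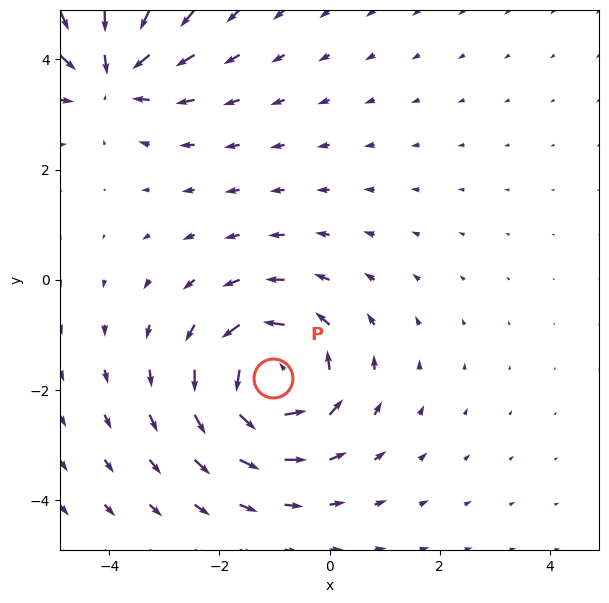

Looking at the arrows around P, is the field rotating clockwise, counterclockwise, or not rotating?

counterclockwise

Near P at (-1.0, -1.8) the arrows circulate counterclockwise. The curl (z-component) there is about +4; positive curl means counterclockwise rotation.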